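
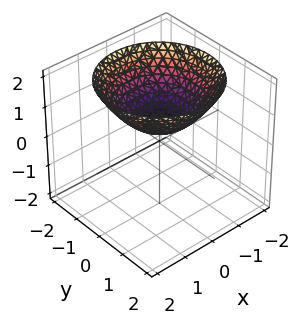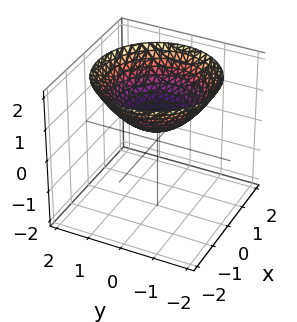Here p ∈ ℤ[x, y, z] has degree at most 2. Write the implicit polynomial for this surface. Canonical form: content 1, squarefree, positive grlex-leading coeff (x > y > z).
Degree: a generic line meets the surface in up to 2 points, so deg p = 2.
Symmetry: the surface is invariant under rotation about z: p = q(x² + y², z).
Observable constraints: a circular section at z = 1 has radius exactly 1; the surface avoids every integer y-axis point in the box.
Assembling these constraints gives the stated polynomial.

x^2 + y^2 - 2*z + 1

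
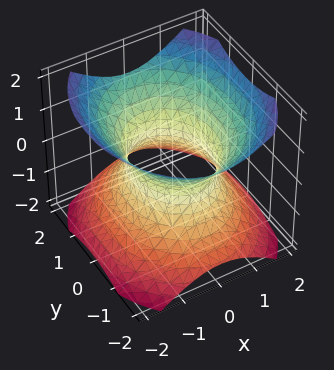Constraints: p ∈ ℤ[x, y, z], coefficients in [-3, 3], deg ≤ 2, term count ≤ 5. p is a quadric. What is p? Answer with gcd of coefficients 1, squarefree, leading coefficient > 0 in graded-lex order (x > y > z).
3*x^2 + 2*y^2 - 3*z^2 - 3

Degree: one connected sheet with a waist; a quadric, so deg p = 2.
Symmetries: mirror symmetry x ↦ −x ⇒ only even powers of x; mirror symmetry y ↦ −y ⇒ only even powers of y; it's symmetric under z → −z, forcing even powers of z.
From the axis intercepts and sections: it misses every integer gridline on the z-axis; the x-axis gridline crossings are at x ∈ {-1, 1}.
The integer polynomial consistent with all of this is the stated p.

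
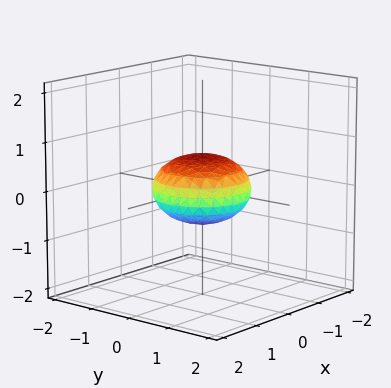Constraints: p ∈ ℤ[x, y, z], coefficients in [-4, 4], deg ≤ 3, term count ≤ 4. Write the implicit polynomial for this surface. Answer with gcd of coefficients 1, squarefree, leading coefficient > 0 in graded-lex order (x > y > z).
Degree: a generic line meets the surface in up to 2 points, so deg p = 2.
Symmetries: the z-axis is an axis of rotation, so x and y enter only as x² + y².
From the visible intercepts: among the integer gridlines, it crosses the x-axis at x ∈ {-1, 1}; a circular section at z = 0 has radius exactly 1; among the integer gridlines, it crosses the y-axis at y ∈ {-1, 1}.
Together with the visible shape, these determine p as stated.

x^2 + y^2 + 2*z^2 - 1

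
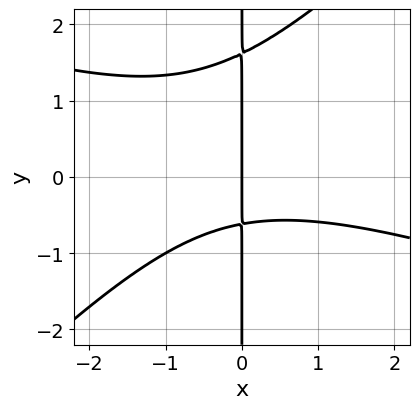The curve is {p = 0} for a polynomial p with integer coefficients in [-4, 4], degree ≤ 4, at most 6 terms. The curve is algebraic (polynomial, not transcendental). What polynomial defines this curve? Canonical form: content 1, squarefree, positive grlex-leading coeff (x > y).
x^3 + 2*x^2*y - 3*x*y^2 + 3*x*y + 3*x

1. Degree: a generic line meets the curve in up to 3 points, so deg p = 3.
2. Reading off the gridlines: it meets the x-axis at x = 0 (among the integer gridlines); every point of the y-axis in the box is on the curve.
3. Matching integer coefficients to the picture gives p.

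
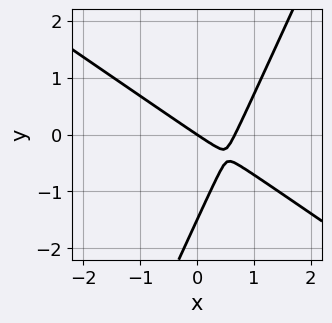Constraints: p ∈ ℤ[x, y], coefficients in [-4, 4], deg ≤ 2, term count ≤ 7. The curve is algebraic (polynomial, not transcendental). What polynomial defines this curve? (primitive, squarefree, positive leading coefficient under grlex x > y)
3*x^2 + 3*x*y - 2*y^2 - 2*x - 3*y

1. Degree: the shape is more complex than any degree-1 curve, so deg p = 2.
2. Against the integer gridlines: it crosses the y-axis at the gridline y = 0; it meets the x-axis at x = 0 (among the integer gridlines).
3. Assembling these constraints gives the stated polynomial.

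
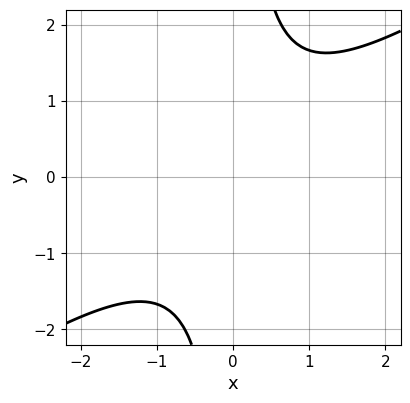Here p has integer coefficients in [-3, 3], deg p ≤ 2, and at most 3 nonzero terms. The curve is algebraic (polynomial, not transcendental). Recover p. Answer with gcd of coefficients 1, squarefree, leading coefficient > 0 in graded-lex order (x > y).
2*x^2 - 3*x*y + 3

First, deg p = 2. No degree-1 curve has this shape.
Next, checking where it meets the axes: the curve avoids every integer y-axis point in the box; no x-intercept at any integer in the box.
Finally, fitting integer coefficients to these (and the overall shape) gives p.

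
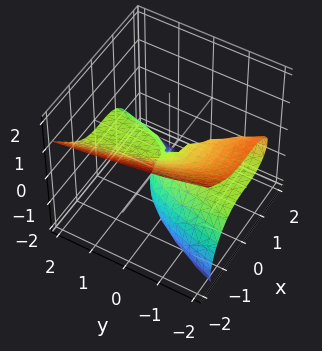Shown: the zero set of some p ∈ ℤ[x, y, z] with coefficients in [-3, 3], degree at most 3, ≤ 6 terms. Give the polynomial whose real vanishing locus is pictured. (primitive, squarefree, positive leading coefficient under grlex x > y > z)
2*x^3 + 2*z^3 + 3*y*z + 3*z^2

1. deg p = 3. The shape is more complex than any degree-2 surface.
2. Reading off the gridlines: it meets the z-axis at z = 0 (among the integer gridlines); every point of the y-axis in the box is on the surface; one x-axis crossing is at x = 0.
3. Assembling these constraints gives the stated polynomial.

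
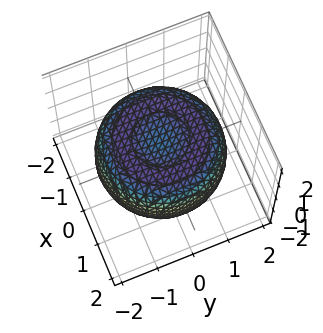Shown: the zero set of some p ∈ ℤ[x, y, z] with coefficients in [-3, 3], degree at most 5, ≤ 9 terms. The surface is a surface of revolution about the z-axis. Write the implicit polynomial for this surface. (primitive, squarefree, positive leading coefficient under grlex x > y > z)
x^4 + 2*x^2*y^2 + y^4 - 2*x^2 - 2*y^2 + 3*z^2 - 2

1. deg p = 4.
2. Symmetry: the surface is invariant under rotation about z: p = q(x² + y², z).
3. Reading off the gridlines: a circular section at z = 1 has radius exactly 1.
4. These observations pin down the coefficients.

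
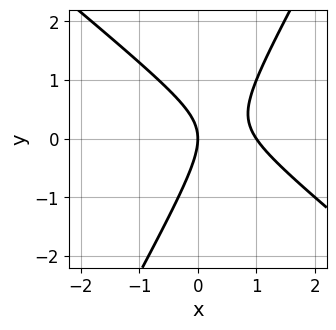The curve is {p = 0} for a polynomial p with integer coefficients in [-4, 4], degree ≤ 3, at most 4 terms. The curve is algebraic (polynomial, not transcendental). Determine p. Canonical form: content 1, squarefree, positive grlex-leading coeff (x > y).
3*x^2 + 2*x*y - 2*y^2 - 3*x

deg p = 2.
Observable constraints: it meets the y-axis at y = 0 (among the integer gridlines); among the integer gridlines, it crosses the x-axis at x ∈ {0, 1}.
Matching integer coefficients to the picture gives p.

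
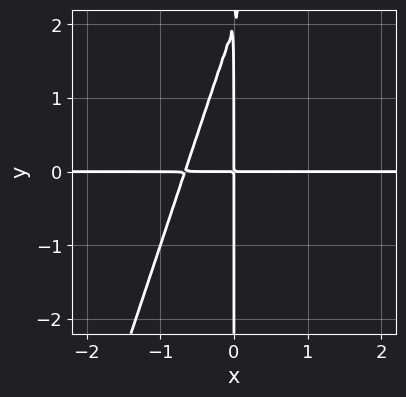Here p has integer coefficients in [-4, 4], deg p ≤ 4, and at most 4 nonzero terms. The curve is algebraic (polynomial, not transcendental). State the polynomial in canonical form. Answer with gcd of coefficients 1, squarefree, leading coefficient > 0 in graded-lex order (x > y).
3*x^2*y - x*y^2 + 2*x*y

(a) deg p = 3.
(b) Against the integer gridlines: the visible x-axis segment lies entirely on the curve; the visible y-axis segment lies entirely on the curve.
(c) Assembling these constraints gives the stated polynomial.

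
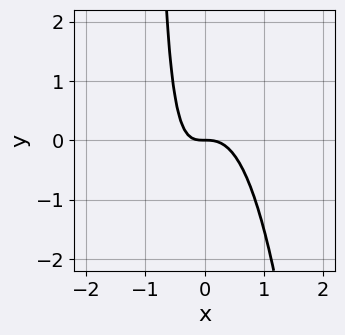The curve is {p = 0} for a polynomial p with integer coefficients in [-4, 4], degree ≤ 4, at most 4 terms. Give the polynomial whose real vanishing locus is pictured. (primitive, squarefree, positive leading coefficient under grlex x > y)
3*x^3 + x*y + y

1. The degree is 3 — the shape is more complex than any degree-2 curve.
2. Reading off the gridlines: one x-axis crossing is at x = 0; it meets the y-axis at y = 0 (among the integer gridlines).
3. Solving for integer coefficients yields p as stated.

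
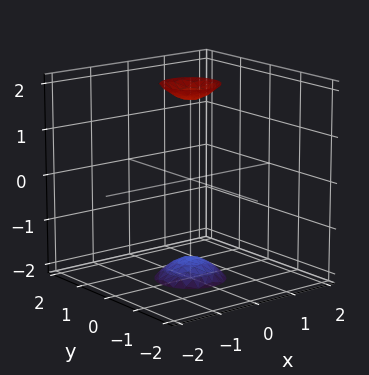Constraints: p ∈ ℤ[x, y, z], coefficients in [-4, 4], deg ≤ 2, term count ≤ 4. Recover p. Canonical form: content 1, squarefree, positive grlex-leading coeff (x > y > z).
(a) There are 2 components. They look like related sheets of one shape, so recover p as a whole.
(b) Degree: the shape is more complex than any degree-1 surface, so deg p = 2.
(c) Symmetry: the z-axis is an axis of rotation, so x and y enter only as x² + y².
(d) Checking where it meets the axes: a circular section at z = -2 has radius between 0 and 1; the surface avoids every integer y-axis point in the box; no x-intercept at any integer in the box.
(e) Assembling these constraints gives the stated polynomial.

3*x^2 + 3*y^2 - z^2 + 3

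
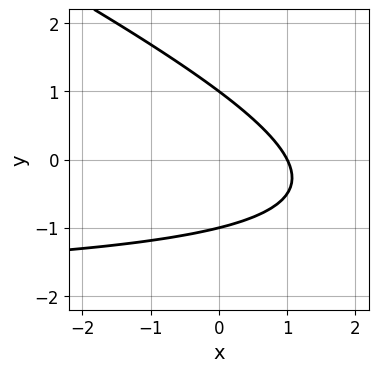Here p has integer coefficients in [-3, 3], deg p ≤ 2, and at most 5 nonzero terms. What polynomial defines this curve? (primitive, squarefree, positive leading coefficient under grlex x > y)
1. deg p = 2. No degree-1 curve has this shape.
2. Against the integer gridlines: among the integer gridlines, it crosses the y-axis at y ∈ {-1, 1}; it meets the x-axis at x = 1 (among the integer gridlines).
3. Matching integer coefficients to the picture gives p.

x*y + 2*y^2 + 2*x - 2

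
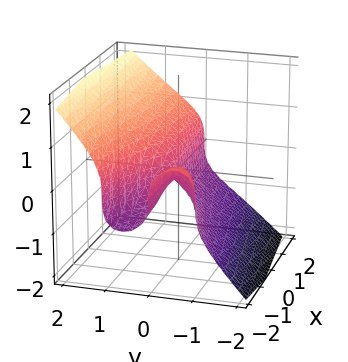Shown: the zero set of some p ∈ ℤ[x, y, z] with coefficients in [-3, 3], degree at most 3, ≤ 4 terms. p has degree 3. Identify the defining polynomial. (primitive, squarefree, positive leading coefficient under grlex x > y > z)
First, the degree is 3 — no degree-2 surface has this shape.
Next, from the axis intercepts and sections: every point of the x-axis in the box is on the surface; it crosses the y-axis at the gridline y = 0; it meets the z-axis at z = 0 (among the integer gridlines).
Finally, putting this together gives p.

3*y^3 - 3*z^3 + 2*x*y + y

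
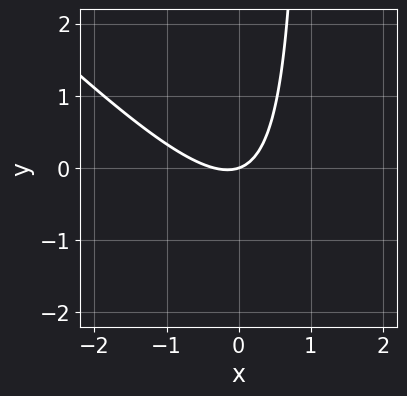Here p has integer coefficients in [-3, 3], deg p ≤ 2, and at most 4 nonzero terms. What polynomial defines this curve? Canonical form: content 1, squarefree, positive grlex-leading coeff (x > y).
3*x^2 + 3*x*y + x - 3*y

First, degree: the shape is more complex than any degree-1 curve, so deg p = 2.
Then, from the visible intercepts: it crosses the x-axis at the gridline x = 0; it meets the y-axis at y = 0 (among the integer gridlines).
Finally, putting this together gives p.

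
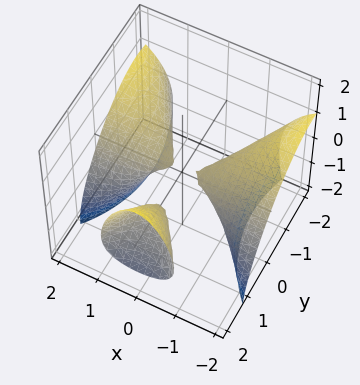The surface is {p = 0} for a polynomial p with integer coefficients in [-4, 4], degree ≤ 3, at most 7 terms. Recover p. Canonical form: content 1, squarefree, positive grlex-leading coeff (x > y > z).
(a) The picture has 3 separate pieces. They look like related sheets of one shape, so recover p as a whole.
(b) deg p = 3. The shape is more complex than any degree-2 surface.
(c) From the axis intercepts and sections: the visible x-axis segment lies entirely on the surface; one y-axis crossing is at y = 1.
(d) Together with the visible shape, these determine p as stated.

3*x^2*y + 3*x^2*z - y^3 + y^2 + 3*z^2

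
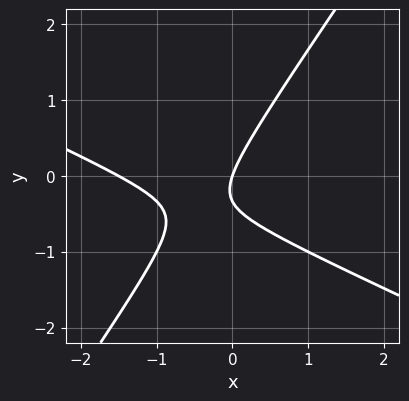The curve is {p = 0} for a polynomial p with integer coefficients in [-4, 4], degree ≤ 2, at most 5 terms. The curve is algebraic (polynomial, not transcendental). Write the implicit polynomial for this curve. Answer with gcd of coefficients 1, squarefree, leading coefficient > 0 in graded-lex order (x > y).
2*x^2 + 3*x*y - 3*y^2 + 3*x - y

The degree is 2 — the shape is more complex than any degree-1 curve.
Checking where it meets the axes: it crosses the x-axis at the gridline x = 0; it meets the y-axis at y = 0 (among the integer gridlines).
Solving for integer coefficients yields p as stated.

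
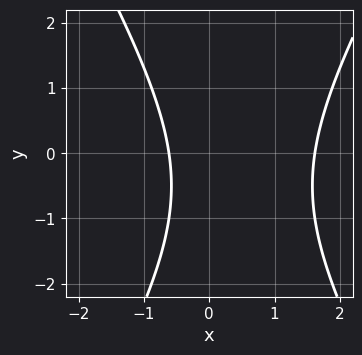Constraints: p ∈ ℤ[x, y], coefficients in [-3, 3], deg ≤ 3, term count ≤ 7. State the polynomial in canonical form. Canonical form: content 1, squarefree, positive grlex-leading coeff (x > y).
3*x^2 - y^2 - 3*x - y - 3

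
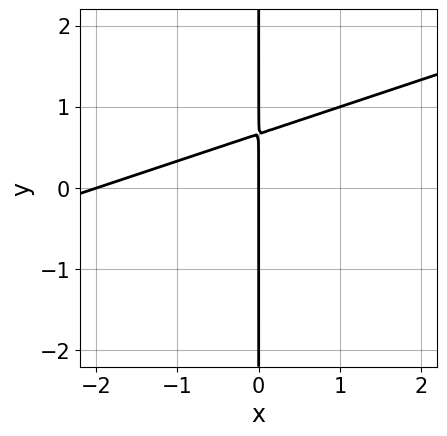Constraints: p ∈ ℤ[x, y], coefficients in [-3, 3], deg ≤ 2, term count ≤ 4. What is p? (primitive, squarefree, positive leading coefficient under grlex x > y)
x^2 - 3*x*y + 2*x

The degree is 2 — a generic line meets the curve in up to 2 points.
Against the integer gridlines: the visible y-axis segment lies entirely on the curve; the x-axis gridline crossings are at x ∈ {-2, 0}.
Fitting integer coefficients to these (and the overall shape) gives p.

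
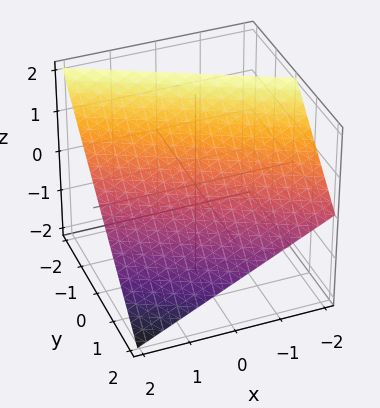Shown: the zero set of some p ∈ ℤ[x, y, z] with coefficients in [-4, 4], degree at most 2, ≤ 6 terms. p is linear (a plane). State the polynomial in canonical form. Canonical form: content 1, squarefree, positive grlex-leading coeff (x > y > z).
x + 2*y + 2*z - 2

First, deg p = 1. The surface is flat (a plane).
Next, checking where it meets the axes: one y-axis crossing is at y = 1; it meets the z-axis at z = 1 (among the integer gridlines); it crosses the x-axis at the gridline x = 2.
Finally, the integer polynomial consistent with all of this is the stated p.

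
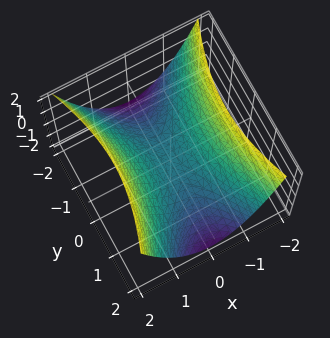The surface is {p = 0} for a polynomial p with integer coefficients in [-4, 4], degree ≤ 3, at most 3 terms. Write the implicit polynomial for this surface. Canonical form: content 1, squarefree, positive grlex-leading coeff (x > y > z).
3*x^2 - y^2 - 3*z

(a) deg p = 2.
(b) Symmetries: the x ↦ −x reflection is a symmetry, so x appears only in even powers; mirror symmetry y ↦ −y ⇒ only even powers of y.
(c) Checking where it meets the axes: it meets the x-axis at x = 0 (among the integer gridlines); it crosses the z-axis at the gridline z = 0; one y-axis crossing is at y = 0.
(d) Solving for integer coefficients yields p as stated.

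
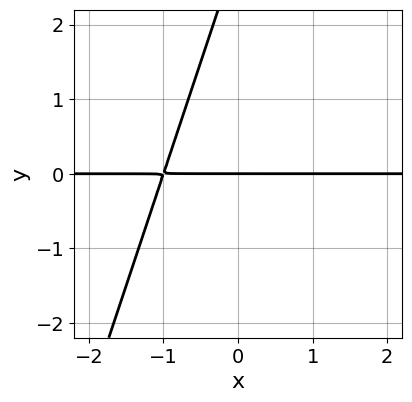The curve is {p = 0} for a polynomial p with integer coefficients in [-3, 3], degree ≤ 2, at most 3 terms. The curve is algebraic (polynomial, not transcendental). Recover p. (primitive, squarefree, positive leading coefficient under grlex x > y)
3*x*y - y^2 + 3*y

First, degree: no degree-1 curve has this shape, so deg p = 2.
Next, observable constraints: every point of the x-axis in the box is on the curve; it crosses the y-axis at the gridline y = 0.
Finally, these observations pin down the coefficients.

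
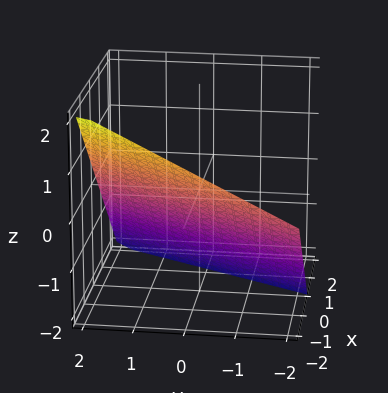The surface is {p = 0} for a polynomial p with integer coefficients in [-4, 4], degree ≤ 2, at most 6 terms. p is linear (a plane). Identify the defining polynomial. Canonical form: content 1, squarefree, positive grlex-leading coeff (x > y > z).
1. The degree is 1 — every cross-section is a straight line — this is a plane.
2. Checking where it meets the axes: it meets the x-axis at x = -1 (among the integer gridlines); it crosses the z-axis at the gridline z = -1; one y-axis crossing is at y = 2.
3. These observations pin down the coefficients.

2*x - y + 2*z + 2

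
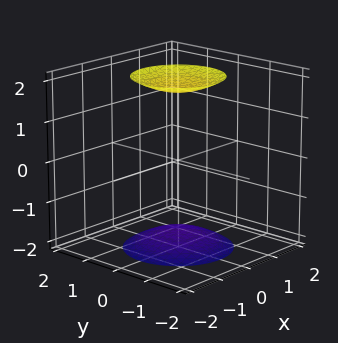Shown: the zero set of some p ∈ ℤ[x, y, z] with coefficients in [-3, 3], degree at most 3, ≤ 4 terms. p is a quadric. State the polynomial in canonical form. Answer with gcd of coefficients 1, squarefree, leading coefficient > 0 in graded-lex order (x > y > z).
(a) There are 2 components. Treating them together as one polynomial.
(b) deg p = 2. Two separate bowl-shaped sheets opening away from each other; a quadric.
(c) Symmetries: mirror symmetry z ↦ −z ⇒ only even powers of z; the surface is invariant under rotation about z: p = q(x² + y², z).
(d) Reading off the gridlines: no y-intercept at any integer in the box; a circular section at z = -2 has radius exactly 1.
(e) Putting this together gives p.

x^2 + y^2 - z^2 + 3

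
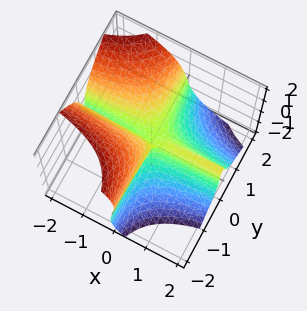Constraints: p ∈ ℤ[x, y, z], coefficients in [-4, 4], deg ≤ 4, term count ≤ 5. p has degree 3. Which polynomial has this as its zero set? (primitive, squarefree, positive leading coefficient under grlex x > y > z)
3*x*y^2 + z^3 - x*y + y*z

deg p = 3.
Observable constraints: every point of the x-axis in the box is on the surface; it meets the z-axis at z = 0 (among the integer gridlines).
Putting this together gives p.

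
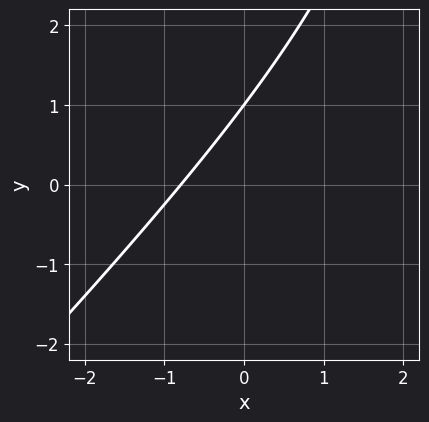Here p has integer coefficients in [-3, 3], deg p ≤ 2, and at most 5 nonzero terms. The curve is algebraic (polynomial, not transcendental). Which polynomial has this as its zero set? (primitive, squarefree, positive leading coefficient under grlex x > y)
1. The degree is 2 — no degree-1 curve has this shape.
2. From the visible intercepts: it meets the y-axis at y = 1 (among the integer gridlines).
3. The integer polynomial consistent with all of this is the stated p.

x^2 - x*y - 3*x + 3*y - 3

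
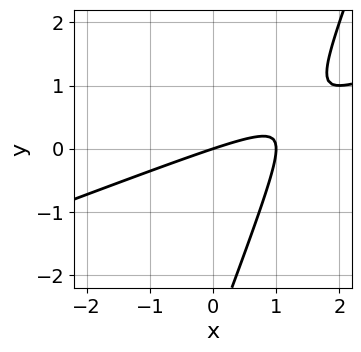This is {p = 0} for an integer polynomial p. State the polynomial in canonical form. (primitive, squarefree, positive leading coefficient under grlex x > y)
First, the degree is 2 — the shape is more complex than any degree-1 curve.
Next, checking where it meets the axes: among the integer gridlines, it crosses the x-axis at x ∈ {0, 1}; it crosses the y-axis at the gridline y = 0.
Finally, the integer polynomial consistent with all of this is the stated p.

x^2 - 3*x*y + y^2 - x + 3*y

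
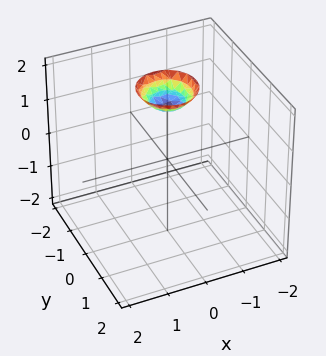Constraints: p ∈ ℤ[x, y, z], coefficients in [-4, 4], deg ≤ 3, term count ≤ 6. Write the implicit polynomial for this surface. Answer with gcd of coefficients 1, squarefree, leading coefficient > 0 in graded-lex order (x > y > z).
2*x^2 + 2*y^2 - 2*z + 3

(a) Degree: the shape is more complex than any degree-1 surface, so deg p = 2.
(b) By symmetry, the surface is invariant under rotation about z: p = q(x² + y², z).
(c) Checking where it meets the axes: a circular section at z = 2 has radius between 0 and 1; no x-intercept at any integer in the box; no y-intercept at any integer in the box.
(d) These observations pin down the coefficients.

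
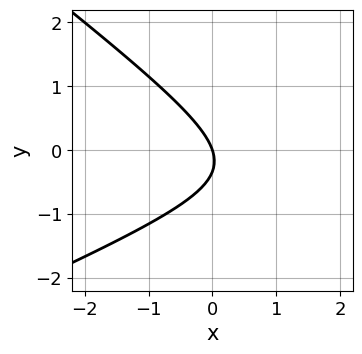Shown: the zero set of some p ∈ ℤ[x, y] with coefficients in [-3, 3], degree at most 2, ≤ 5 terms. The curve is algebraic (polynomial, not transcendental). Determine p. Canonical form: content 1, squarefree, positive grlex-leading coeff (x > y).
(a) Degree: no degree-1 curve has this shape, so deg p = 2.
(b) Checking where it meets the axes: it crosses the y-axis at the gridline y = 0; one x-axis crossing is at x = 0.
(c) Together with the visible shape, these determine p as stated.

x^2 - x*y - 3*y^2 - 3*x - y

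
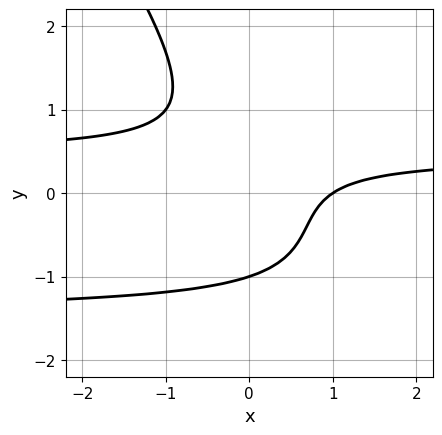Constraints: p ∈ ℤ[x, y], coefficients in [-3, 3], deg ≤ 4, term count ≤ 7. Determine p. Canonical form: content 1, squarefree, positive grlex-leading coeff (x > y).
3*x*y^2 + 2*y^3 + 3*x*y - 2*x + 2

1. deg p = 3. No degree-2 curve has this shape.
2. Checking where it meets the axes: it crosses the x-axis at the gridline x = 1; it crosses the y-axis at the gridline y = -1.
3. The integer polynomial consistent with all of this is the stated p.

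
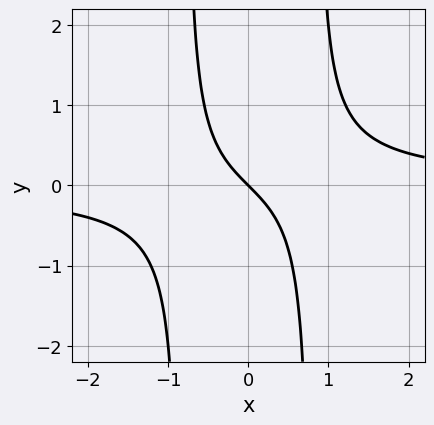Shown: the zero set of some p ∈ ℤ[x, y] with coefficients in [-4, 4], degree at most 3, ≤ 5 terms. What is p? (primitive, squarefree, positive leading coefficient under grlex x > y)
First, deg p = 3.
Then, from the axis intercepts and sections: one x-axis crossing is at x = 0; it meets the y-axis at y = 0 (among the integer gridlines).
Finally, solving for integer coefficients yields p as stated.

3*x^2*y - 2*x - 2*y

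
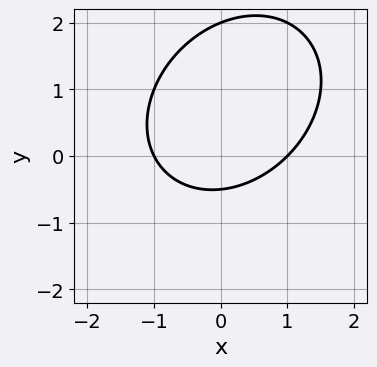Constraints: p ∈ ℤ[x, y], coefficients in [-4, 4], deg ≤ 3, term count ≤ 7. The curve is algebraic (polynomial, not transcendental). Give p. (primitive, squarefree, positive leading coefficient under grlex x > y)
2*x^2 - x*y + 2*y^2 - 3*y - 2

First, deg p = 2. No degree-1 curve has this shape.
Then, against the integer gridlines: among the integer gridlines, it crosses the x-axis at x ∈ {-1, 1}; it meets the y-axis at y = 2 (among the integer gridlines).
Finally, together with the visible shape, these determine p as stated.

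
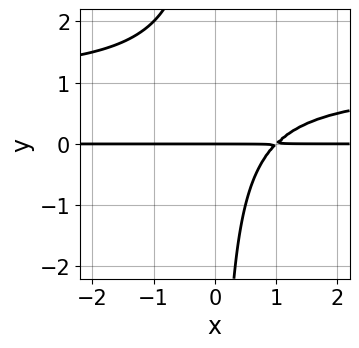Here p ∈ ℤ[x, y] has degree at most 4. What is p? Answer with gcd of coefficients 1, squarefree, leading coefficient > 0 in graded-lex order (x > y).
x*y^2 - x*y + y

(a) Degree: the shape is more complex than any degree-2 curve, so deg p = 3.
(b) Against the integer gridlines: one y-axis crossing is at y = 0; the visible x-axis segment lies entirely on the curve.
(c) Together with the visible shape, these determine p as stated.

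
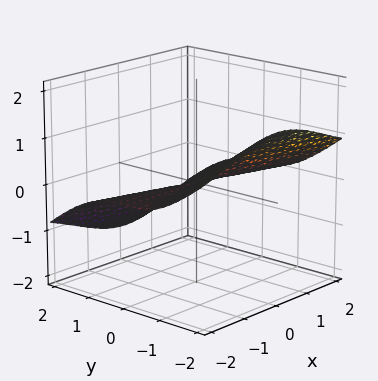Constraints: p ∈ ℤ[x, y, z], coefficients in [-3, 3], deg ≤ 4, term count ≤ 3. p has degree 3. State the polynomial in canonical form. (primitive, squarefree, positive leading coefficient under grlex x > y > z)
(a) deg p = 3. The shape is more complex than any degree-2 surface.
(b) From the axis intercepts and sections: it crosses the y-axis at the gridline y = 0; the visible x-axis segment lies entirely on the surface; the visible z-axis segment lies entirely on the surface.
(c) Assembling these constraints gives the stated polynomial.

2*x^2*z + 2*y^3 + 3*y^2*z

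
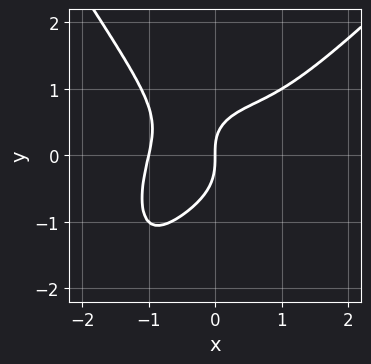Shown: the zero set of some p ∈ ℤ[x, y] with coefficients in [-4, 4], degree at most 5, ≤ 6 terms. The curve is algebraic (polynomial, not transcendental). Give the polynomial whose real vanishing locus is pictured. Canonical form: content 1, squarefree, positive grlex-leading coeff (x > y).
(a) deg p = 4.
(b) Reading off the gridlines: it crosses the y-axis at the gridline y = 0; among the integer gridlines, it crosses the x-axis at x ∈ {-1, 0}.
(c) These observations pin down the coefficients.

3*x^4 - 2*x^3*y - y^4 - 3*y^3 + 3*x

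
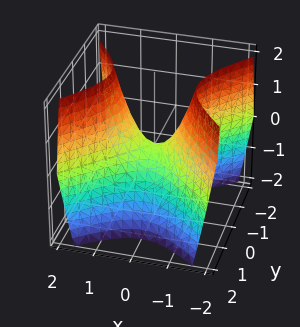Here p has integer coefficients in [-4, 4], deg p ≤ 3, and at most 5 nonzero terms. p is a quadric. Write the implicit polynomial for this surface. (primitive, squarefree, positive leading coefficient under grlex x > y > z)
1. deg p = 2.
2. Symmetries: mirror symmetry x ↦ −x ⇒ only even powers of x; it's symmetric under y → −y, forcing even powers of y.
3. Reading off the gridlines: it crosses the x-axis at the gridline x = 0; it crosses the z-axis at the gridline z = 0; one y-axis crossing is at y = 0.
4. Fitting integer coefficients to these (and the overall shape) gives p.

3*x^2 - 3*y^2 - 2*z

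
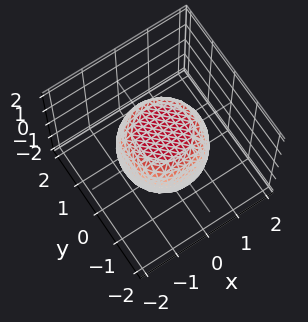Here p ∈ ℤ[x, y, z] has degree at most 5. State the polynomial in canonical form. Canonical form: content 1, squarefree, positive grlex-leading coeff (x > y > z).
2*x^4 + 4*x^2*y^2 + 2*y^4 - x^2 - y^2 + 3*z^2 - 3

(a) Degree: no degree-3 surface has this shape, so deg p = 4.
(b) Symmetries: every cross-section ⟂ z is a circle, so x, y appear only via x² + y².
(c) Checking where it meets the axes: the z-axis gridline crossings are at z ∈ {-1, 1}; a circular section at z = 0 has radius between 1 and 2.
(d) Together with the visible shape, these determine p as stated.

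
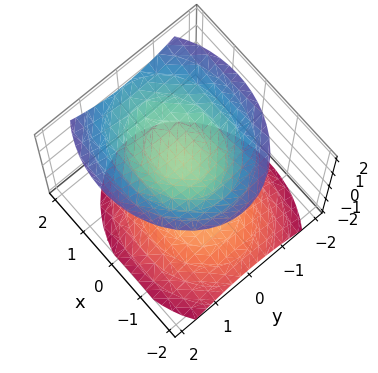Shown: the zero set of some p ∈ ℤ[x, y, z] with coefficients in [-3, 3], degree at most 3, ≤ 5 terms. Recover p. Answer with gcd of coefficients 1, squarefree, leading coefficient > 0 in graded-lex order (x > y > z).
2*x^2 - x*z + 3*y^2 - 3*z^2 + 2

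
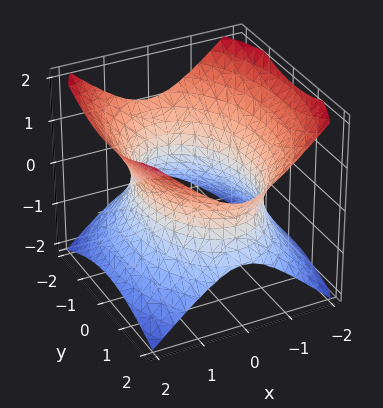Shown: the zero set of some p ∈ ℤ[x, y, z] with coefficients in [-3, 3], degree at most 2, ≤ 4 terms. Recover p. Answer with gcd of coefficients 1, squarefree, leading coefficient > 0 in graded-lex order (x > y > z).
2*x^2 + y^2 - 2*z^2 - 3

First, the degree is 2 — an hourglass — one-sheet hyperboloid; a quadric.
Then, symmetries: mirror symmetry x ↦ −x ⇒ only even powers of x; it's symmetric under y → −y, forcing even powers of y; it's symmetric under z → −z, forcing even powers of z.
Next, from the axis intercepts and sections: no z-intercept at any integer in the box.
Finally, together with the visible shape, these determine p as stated.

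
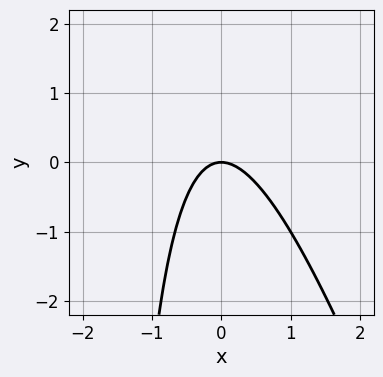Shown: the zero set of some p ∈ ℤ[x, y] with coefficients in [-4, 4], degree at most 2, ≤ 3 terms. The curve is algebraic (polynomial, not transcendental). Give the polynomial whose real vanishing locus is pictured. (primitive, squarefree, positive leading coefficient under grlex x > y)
3*x^2 + x*y + 2*y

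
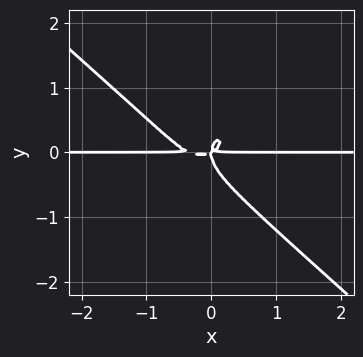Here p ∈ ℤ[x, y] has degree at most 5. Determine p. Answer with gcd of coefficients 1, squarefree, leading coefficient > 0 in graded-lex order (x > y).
First, degree: the shape is more complex than any degree-3 curve, so deg p = 4.
Next, from the axis intercepts and sections: the visible x-axis segment lies entirely on the curve.
Finally, the integer polynomial consistent with all of this is the stated p.

3*x^3*y + x^2*y^2 + 3*y^4 + x^2*y - 2*x*y^2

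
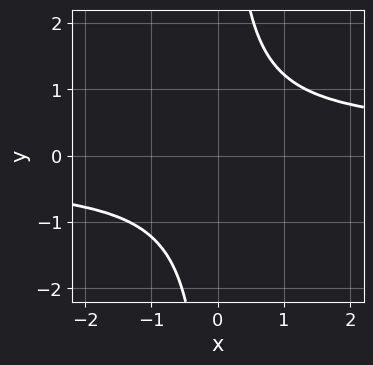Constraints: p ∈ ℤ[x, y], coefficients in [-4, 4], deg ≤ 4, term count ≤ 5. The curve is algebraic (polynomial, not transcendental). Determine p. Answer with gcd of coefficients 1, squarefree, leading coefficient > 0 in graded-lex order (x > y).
3*x*y^3 - 3*y^2 - 1

1. The degree is 4 — no degree-3 curve has this shape.
2. From the visible intercepts: the curve avoids every integer x-axis point in the box; no y-intercept at any integer in the box.
3. Fitting integer coefficients to these (and the overall shape) gives p.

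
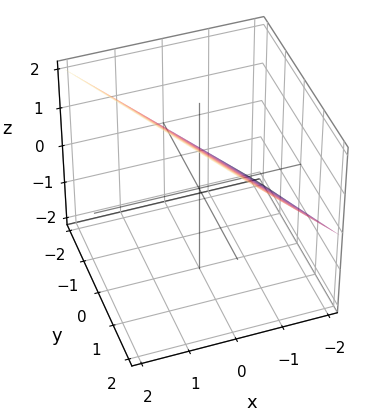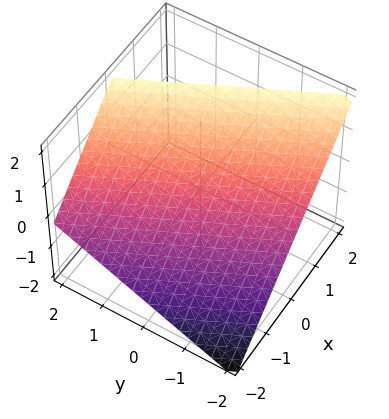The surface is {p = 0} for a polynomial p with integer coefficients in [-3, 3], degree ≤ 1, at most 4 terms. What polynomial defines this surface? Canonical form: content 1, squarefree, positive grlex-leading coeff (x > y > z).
The degree is 1 — every cross-section is a straight line — this is a plane.
Observable constraints: one y-axis crossing is at y = -2; it crosses the x-axis at the gridline x = -1; it meets the z-axis at z = 1 (among the integer gridlines).
These observations pin down the coefficients.

2*x + y - 2*z + 2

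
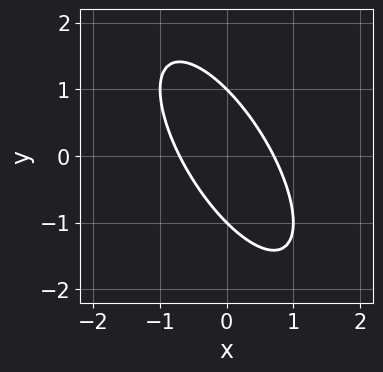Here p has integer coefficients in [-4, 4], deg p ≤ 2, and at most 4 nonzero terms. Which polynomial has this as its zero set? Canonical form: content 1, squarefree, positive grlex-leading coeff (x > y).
2*x^2 + 2*x*y + y^2 - 1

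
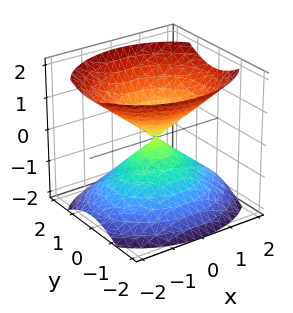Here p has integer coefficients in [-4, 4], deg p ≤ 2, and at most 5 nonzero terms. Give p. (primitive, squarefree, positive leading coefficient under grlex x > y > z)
(a) There are 2 components.
(b) The degree is 2 — two nappes meeting at a single point; a quadric.
(c) Symmetries: mirror symmetry y ↦ −y ⇒ only even powers of y; it's symmetric under x → −x, forcing even powers of x; the z ↦ −z reflection is a symmetry, so z appears only in even powers.
(d) From the visible intercepts: one x-axis crossing is at x = 0; it crosses the z-axis at the gridline z = 0; it crosses the y-axis at the gridline y = 0.
(e) The integer polynomial consistent with all of this is the stated p.

2*x^2 + 3*y^2 - 3*z^2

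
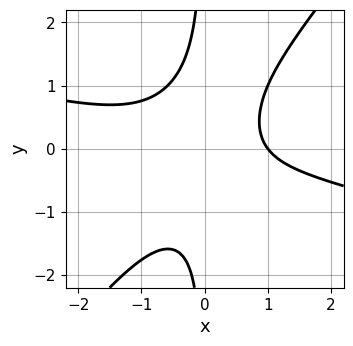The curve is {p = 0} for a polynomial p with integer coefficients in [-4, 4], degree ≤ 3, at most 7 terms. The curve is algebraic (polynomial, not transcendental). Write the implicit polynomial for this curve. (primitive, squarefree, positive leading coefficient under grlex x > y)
x^3 + 3*x^2*y - 3*x*y^2 + x - 2

1. The degree is 3 — the shape is more complex than any degree-2 curve.
2. Against the integer gridlines: it meets the x-axis at x = 1 (among the integer gridlines); no y-intercept at any integer in the box.
3. These observations pin down the coefficients.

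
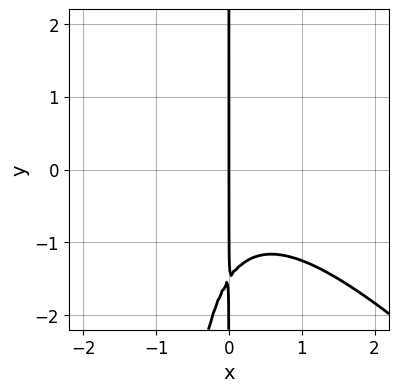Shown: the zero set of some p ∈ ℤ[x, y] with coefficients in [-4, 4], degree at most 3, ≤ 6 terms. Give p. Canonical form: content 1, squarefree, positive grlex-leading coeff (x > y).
2*x^3 + 2*x^2*y + 2*x*y + 3*x

First, degree: the shape is more complex than any degree-2 curve, so deg p = 3.
Then, against the integer gridlines: every point of the y-axis in the box is on the curve; it crosses the x-axis at the gridline x = 0.
Finally, assembling these constraints gives the stated polynomial.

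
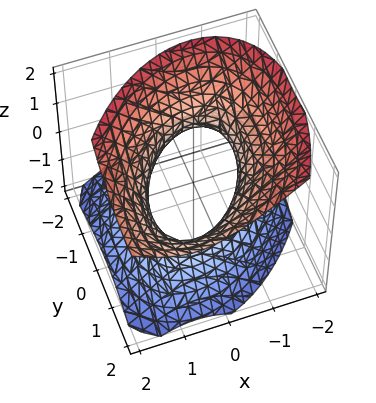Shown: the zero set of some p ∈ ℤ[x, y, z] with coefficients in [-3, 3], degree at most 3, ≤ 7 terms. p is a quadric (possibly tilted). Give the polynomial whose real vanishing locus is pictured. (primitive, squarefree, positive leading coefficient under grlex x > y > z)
1. deg p = 2. The shape is more complex than any degree-1 surface.
2. Reading off the gridlines: among the integer gridlines, it crosses the x-axis at x ∈ {-1, 1}; it misses every integer gridline on the z-axis.
3. Assembling these constraints gives the stated polynomial.

3*x^2 - 2*x*y + 2*y^2 - 2*y*z - 3*z^2 - 3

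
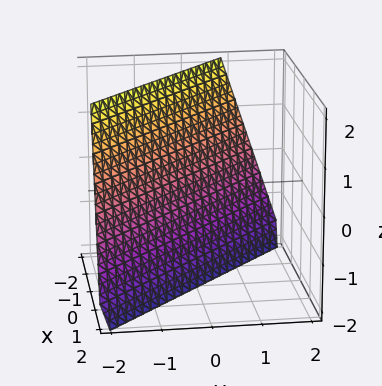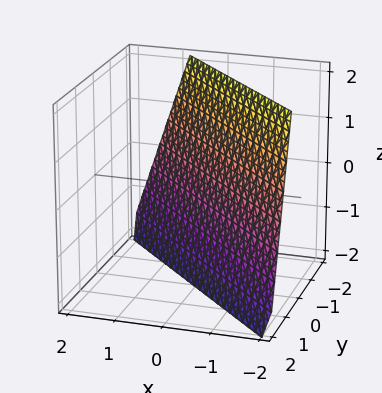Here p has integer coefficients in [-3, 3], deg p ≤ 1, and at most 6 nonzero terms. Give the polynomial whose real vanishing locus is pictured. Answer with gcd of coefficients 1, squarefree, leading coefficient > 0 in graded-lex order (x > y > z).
1. deg p = 1. Every cross-section is a straight line — this is a plane.
2. From the visible intercepts: one z-axis crossing is at z = -2.
3. Matching integer coefficients to the picture gives p.

3*x + 3*y + z + 2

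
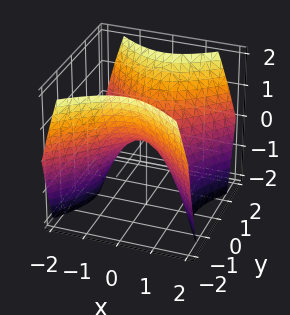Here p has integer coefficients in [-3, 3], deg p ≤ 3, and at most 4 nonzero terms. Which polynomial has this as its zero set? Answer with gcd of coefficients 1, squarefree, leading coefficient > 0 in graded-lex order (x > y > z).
The degree is 2 — a hyperbolic paraboloid; a quadric.
Symmetries: it's symmetric under y → −y, forcing even powers of y; mirror symmetry x ↦ −x ⇒ only even powers of x.
From the visible intercepts: it meets the y-axis at y = 0 (among the integer gridlines); it crosses the x-axis at the gridline x = 0.
Together with the visible shape, these determine p as stated.

x^2 - y^2 + z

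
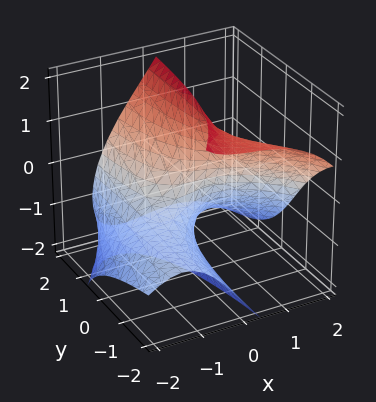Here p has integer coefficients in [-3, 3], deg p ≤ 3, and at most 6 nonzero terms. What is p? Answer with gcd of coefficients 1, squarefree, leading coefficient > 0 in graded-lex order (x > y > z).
x^3 - y*z^2 + 2*x*y + 3*x*z + 3*y

Degree: the shape is more complex than any degree-2 surface, so deg p = 3.
Reading off the gridlines: every point of the z-axis in the box is on the surface; it meets the y-axis at y = 0 (among the integer gridlines); one x-axis crossing is at x = 0.
These observations pin down the coefficients.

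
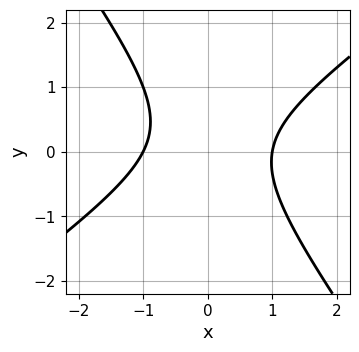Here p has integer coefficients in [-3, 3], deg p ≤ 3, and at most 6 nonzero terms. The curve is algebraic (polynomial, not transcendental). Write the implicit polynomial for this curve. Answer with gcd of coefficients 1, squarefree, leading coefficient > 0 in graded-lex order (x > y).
(a) deg p = 2. A generic line meets the curve in up to 2 points.
(b) Against the integer gridlines: the curve avoids every integer y-axis point in the box; the x-axis gridline crossings are at x ∈ {-1, 1}.
(c) Assembling these constraints gives the stated polynomial.

3*x^2 - 2*x*y - 3*y^2 + y - 3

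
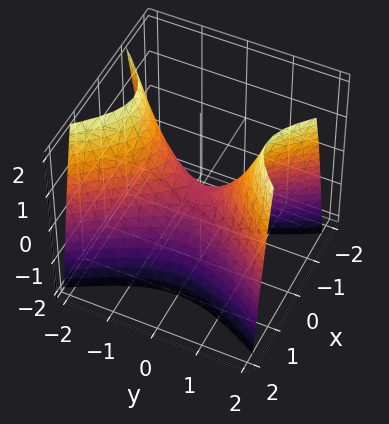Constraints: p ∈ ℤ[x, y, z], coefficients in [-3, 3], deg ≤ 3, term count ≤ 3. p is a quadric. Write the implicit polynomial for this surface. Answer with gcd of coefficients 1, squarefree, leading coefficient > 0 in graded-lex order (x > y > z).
2*x^2 - y^2 + z

Degree: a hyperbolic paraboloid; a quadric, so deg p = 2.
Symmetries: the y ↦ −y reflection is a symmetry, so y appears only in even powers; the x ↦ −x reflection is a symmetry, so x appears only in even powers.
Observable constraints: it meets the x-axis at x = 0 (among the integer gridlines); one y-axis crossing is at y = 0; it crosses the z-axis at the gridline z = 0.
Solving for integer coefficients yields p as stated.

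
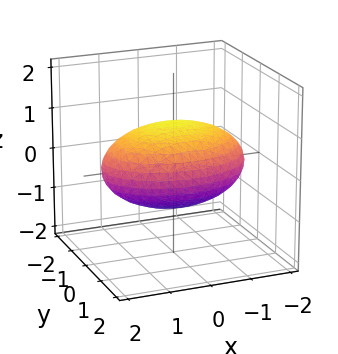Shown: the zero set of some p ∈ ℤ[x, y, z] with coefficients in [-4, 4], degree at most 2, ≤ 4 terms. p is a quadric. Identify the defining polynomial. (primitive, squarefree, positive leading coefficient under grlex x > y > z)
x^2 + 2*y^2 + 3*z^2 - 3

First, the degree is 2 — bounded and convex; a quadric.
Next, symmetries: the y ↦ −y reflection is a symmetry, so y appears only in even powers; the z ↦ −z reflection is a symmetry, so z appears only in even powers; mirror symmetry x ↦ −x ⇒ only even powers of x.
Next, observable constraints: among the integer gridlines, it crosses the z-axis at z ∈ {-1, 1}.
Finally, matching integer coefficients to the picture gives p.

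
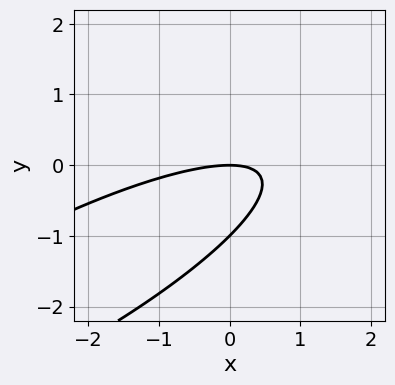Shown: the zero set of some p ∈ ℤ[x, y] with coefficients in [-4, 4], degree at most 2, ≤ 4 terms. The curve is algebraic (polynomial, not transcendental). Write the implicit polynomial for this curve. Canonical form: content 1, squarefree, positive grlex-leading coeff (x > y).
x^2 - 3*x*y + 3*y^2 + 3*y

First, degree: no degree-1 curve has this shape, so deg p = 2.
Next, observable constraints: it crosses the x-axis at the gridline x = 0; the y-axis gridline crossings are at y ∈ {-1, 0}.
Finally, matching integer coefficients to the picture gives p.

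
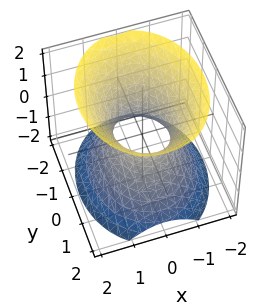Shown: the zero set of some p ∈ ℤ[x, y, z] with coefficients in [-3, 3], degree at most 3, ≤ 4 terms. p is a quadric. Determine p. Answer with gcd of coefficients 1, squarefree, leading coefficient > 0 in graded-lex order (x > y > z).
The degree is 2 — one connected sheet with a waist; a quadric.
Symmetries: the y ↦ −y reflection is a symmetry, so y appears only in even powers; it's symmetric under z → −z, forcing even powers of z; mirror symmetry x ↦ −x ⇒ only even powers of x.
Reading off the gridlines: among the integer gridlines, it crosses the y-axis at y ∈ {-1, 1}; it misses every integer gridline on the z-axis.
These observations pin down the coefficients.

3*x^2 + 2*y^2 - 2*z^2 - 2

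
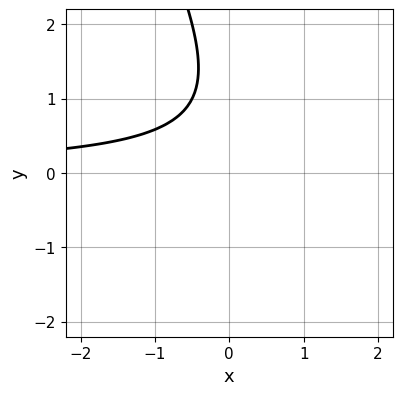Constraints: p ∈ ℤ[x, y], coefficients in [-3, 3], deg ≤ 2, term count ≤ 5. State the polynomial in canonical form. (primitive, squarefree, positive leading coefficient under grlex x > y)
deg p = 2. The shape is more complex than any degree-1 curve.
Against the integer gridlines: no y-intercept at any integer in the box; it misses every integer gridline on the x-axis.
Putting this together gives p.

2*x*y + y^2 - 2*y + 2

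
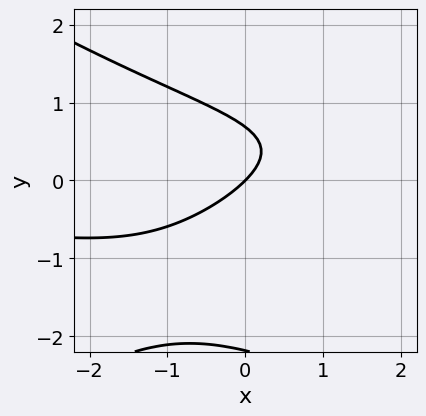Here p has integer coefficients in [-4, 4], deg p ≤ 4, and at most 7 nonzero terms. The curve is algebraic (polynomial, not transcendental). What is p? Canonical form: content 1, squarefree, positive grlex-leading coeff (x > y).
1. The degree is 3 — a generic line meets the curve in up to 3 points.
2. Observable constraints: it crosses the y-axis at the gridline y = 0; one x-axis crossing is at x = 0.
3. These observations pin down the coefficients.

x^2*y - 2*y^3 - 3*y^2 - 3*x + 3*y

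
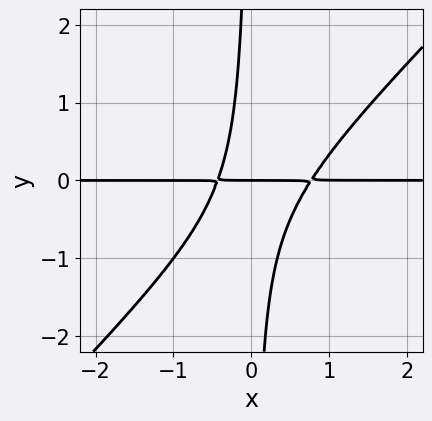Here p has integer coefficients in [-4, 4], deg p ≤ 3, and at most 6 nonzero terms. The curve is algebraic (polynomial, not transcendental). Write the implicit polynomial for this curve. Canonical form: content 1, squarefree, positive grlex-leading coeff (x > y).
1. Degree: a generic line meets the curve in up to 3 points, so deg p = 3.
2. Reading off the gridlines: one y-axis crossing is at y = 0; the visible x-axis segment lies entirely on the curve.
3. Together with the visible shape, these determine p as stated.

3*x^2*y - 3*x*y^2 - x*y - y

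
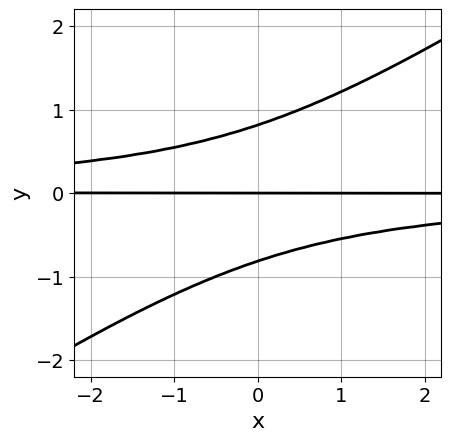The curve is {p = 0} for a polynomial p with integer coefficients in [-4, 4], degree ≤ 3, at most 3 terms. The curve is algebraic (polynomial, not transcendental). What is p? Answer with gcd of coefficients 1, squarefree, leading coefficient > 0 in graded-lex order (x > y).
2*x*y^2 - 3*y^3 + 2*y

1. The degree is 3 — no degree-2 curve has this shape.
2. Reading off the gridlines: the visible x-axis segment lies entirely on the curve; one y-axis crossing is at y = 0.
3. Together with the visible shape, these determine p as stated.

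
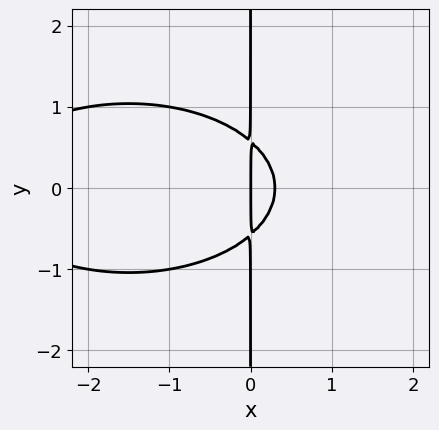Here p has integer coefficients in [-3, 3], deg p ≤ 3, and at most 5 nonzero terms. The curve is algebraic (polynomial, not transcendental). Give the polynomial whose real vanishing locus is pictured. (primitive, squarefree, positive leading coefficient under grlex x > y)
x^3 + 3*x*y^2 + 3*x^2 - x

First, deg p = 3. The shape is more complex than any degree-2 curve.
Then, symmetries: mirror symmetry y ↦ −y ⇒ only even powers of y.
Then, against the integer gridlines: every point of the y-axis in the box is on the curve; it crosses the x-axis at the gridline x = 0.
Finally, solving for integer coefficients yields p as stated.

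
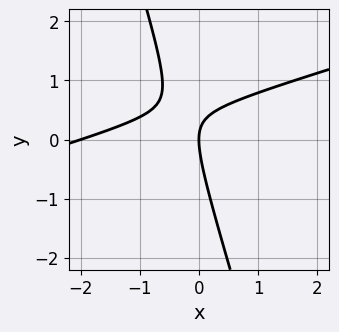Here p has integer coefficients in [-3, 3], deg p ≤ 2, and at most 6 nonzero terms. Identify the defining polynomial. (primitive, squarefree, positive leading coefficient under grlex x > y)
(a) Degree: the shape is more complex than any degree-1 curve, so deg p = 2.
(b) From the visible intercepts: it meets the y-axis at y = 0 (among the integer gridlines); among the integer gridlines, it crosses the x-axis at x ∈ {-2, 0}.
(c) Matching integer coefficients to the picture gives p.

x^2 - 3*x*y - y^2 + 2*x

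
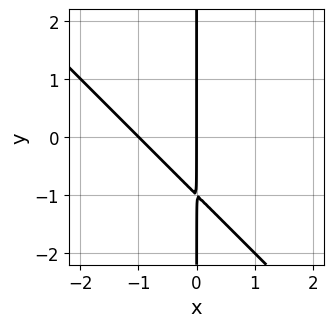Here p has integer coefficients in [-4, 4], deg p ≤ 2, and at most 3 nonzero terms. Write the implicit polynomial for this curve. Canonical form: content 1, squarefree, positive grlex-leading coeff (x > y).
1. Degree: the shape is more complex than any degree-1 curve, so deg p = 2.
2. From the axis intercepts and sections: every point of the y-axis in the box is on the curve; the x-axis gridline crossings are at x ∈ {-1, 0}.
3. Assembling these constraints gives the stated polynomial.

x^2 + x*y + x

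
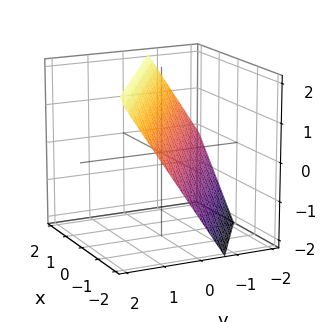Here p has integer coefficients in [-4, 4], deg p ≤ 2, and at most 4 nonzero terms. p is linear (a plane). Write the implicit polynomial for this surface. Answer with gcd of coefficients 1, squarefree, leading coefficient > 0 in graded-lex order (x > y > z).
(a) The degree is 1 — every cross-section is a straight line — this is a plane.
(b) Checking where it meets the axes: one x-axis crossing is at x = -1; it meets the z-axis at z = 1 (among the integer gridlines).
(c) Putting this together gives p.

2*x + 3*y - 2*z + 2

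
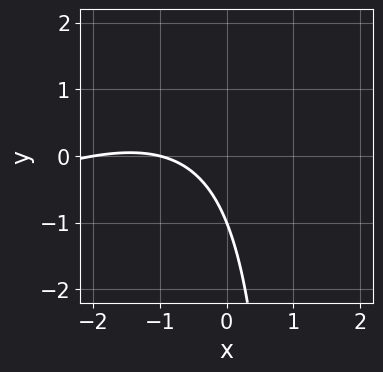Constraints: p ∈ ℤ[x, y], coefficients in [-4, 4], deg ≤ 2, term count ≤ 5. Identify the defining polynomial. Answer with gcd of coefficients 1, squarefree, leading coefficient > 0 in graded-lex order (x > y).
x^2 - 2*x*y + 3*x + 2*y + 2

1. The degree is 2 — a generic line meets the curve in up to 2 points.
2. From the visible intercepts: among the integer gridlines, it crosses the x-axis at x ∈ {-2, -1}; it meets the y-axis at y = -1 (among the integer gridlines).
3. Assembling these constraints gives the stated polynomial.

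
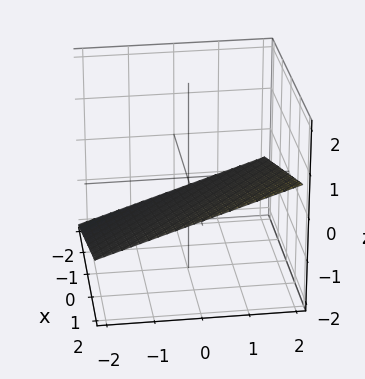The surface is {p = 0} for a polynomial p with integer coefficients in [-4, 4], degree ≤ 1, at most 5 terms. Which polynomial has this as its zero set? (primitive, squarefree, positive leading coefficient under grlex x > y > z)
x + y - 3*z - 2

The degree is 1 — every cross-section is a straight line — this is a plane.
Checking where it meets the axes: it crosses the y-axis at the gridline y = 2; it crosses the x-axis at the gridline x = 2.
Together with the visible shape, these determine p as stated.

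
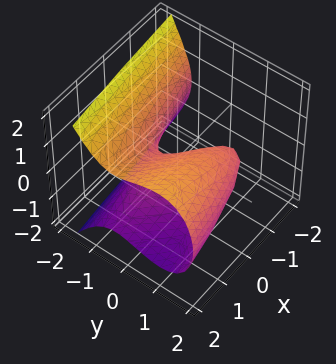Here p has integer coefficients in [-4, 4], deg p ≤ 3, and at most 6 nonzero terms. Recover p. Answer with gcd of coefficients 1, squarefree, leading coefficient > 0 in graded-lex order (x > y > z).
2*y^3 - 2*y^2 + 3*z^2 - 2*x - 2*y

First, the degree is 3 — the shape is more complex than any degree-2 surface.
Next, reading off the gridlines: it meets the y-axis at y = 0 (among the integer gridlines); it crosses the x-axis at the gridline x = 0; it meets the z-axis at z = 0 (among the integer gridlines).
Finally, the integer polynomial consistent with all of this is the stated p.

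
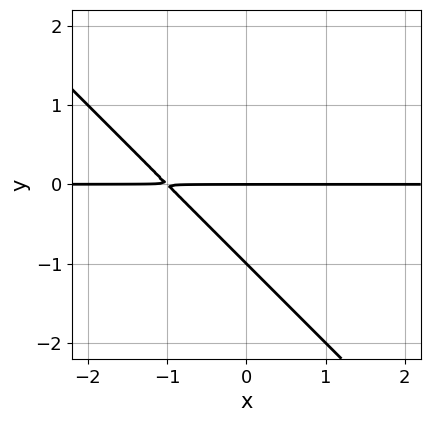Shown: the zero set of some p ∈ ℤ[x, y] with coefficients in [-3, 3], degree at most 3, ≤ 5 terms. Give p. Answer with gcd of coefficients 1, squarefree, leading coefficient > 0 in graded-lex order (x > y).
x*y + y^2 + y

1. Degree: no degree-1 curve has this shape, so deg p = 2.
2. From the visible intercepts: among the integer gridlines, it crosses the y-axis at y ∈ {-1, 0}; every point of the x-axis in the box is on the curve.
3. Matching integer coefficients to the picture gives p.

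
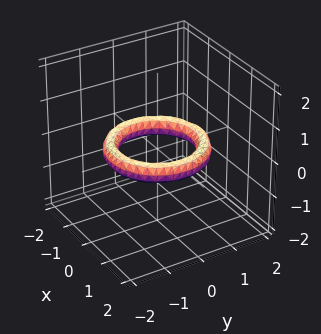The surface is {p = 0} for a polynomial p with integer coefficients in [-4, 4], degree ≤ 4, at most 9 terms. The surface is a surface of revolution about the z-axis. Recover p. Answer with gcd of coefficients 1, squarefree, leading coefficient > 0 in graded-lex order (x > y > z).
Degree: the shape is more complex than any degree-3 surface, so deg p = 4.
Symmetries: the z-axis is an axis of rotation, so x and y enter only as x² + y².
Against the integer gridlines: the y-axis gridline crossings are at y ∈ {-1, 1}; among the integer gridlines, it crosses the x-axis at x ∈ {-1, 1}; no z-intercept at any integer in the box.
Matching integer coefficients to the picture gives p.

x^4 + 2*x^2*y^2 + y^4 - 3*x^2 - 3*y^2 + 3*z^2 + 2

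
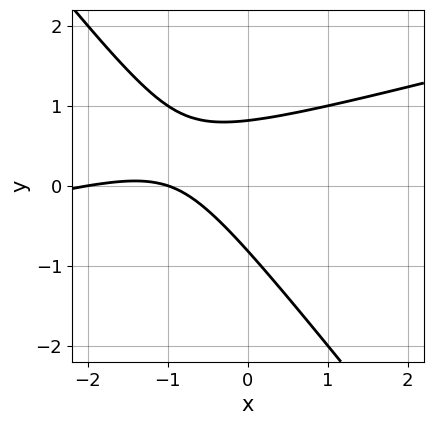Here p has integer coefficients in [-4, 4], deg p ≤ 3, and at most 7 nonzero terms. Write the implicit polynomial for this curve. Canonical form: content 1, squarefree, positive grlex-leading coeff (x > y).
x^2 - 3*x*y - 3*y^2 + 3*x + 2

First, degree: no degree-1 curve has this shape, so deg p = 2.
Next, observable constraints: the x-axis gridline crossings are at x ∈ {-2, -1}.
Finally, solving for integer coefficients yields p as stated.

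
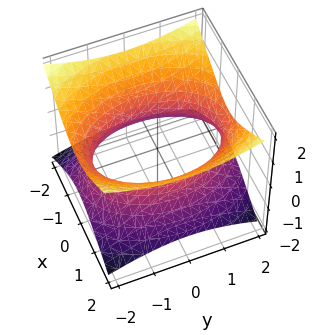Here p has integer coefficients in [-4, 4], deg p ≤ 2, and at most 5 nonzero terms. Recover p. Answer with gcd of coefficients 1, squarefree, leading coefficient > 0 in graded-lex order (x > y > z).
(a) deg p = 2. An hourglass — one-sheet hyperboloid; a quadric.
(b) Symmetries: mirror symmetry x ↦ −x ⇒ only even powers of x; the z ↦ −z reflection is a symmetry, so z appears only in even powers; it's symmetric under y → −y, forcing even powers of y.
(c) From the axis intercepts and sections: no z-intercept at any integer in the box.
(d) Solving for integer coefficients yields p as stated.

2*x^2 + y^2 - 3*z^2 - 3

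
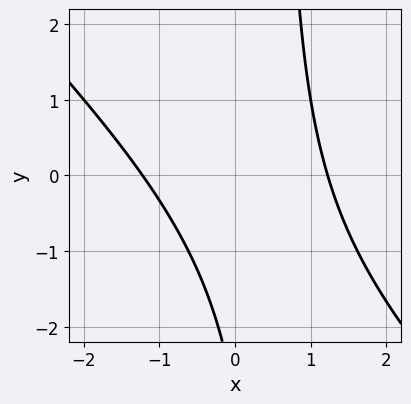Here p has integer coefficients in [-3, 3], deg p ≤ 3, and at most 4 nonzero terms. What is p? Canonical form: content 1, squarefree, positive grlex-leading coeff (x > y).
2*x^2 + 2*x*y - y - 3

1. The degree is 2 — no degree-1 curve has this shape.
2. From the axis intercepts and sections: it misses every integer gridline on the y-axis.
3. The integer polynomial consistent with all of this is the stated p.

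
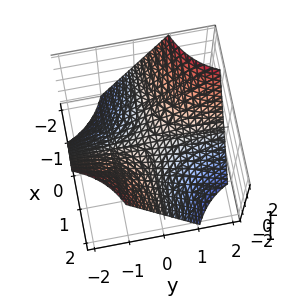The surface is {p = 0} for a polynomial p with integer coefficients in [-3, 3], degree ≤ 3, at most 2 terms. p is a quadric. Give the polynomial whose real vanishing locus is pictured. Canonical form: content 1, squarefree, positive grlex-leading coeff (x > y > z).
x*y + z

1. deg p = 2. A saddle surface; a quadric.
2. Against the integer gridlines: one z-axis crossing is at z = 0; every point of the y-axis in the box is on the surface.
3. Solving for integer coefficients yields p as stated. Check: (2, 0, 0) on the x-axis lies on the surface, and p(2, 0, 0) = 0. ✓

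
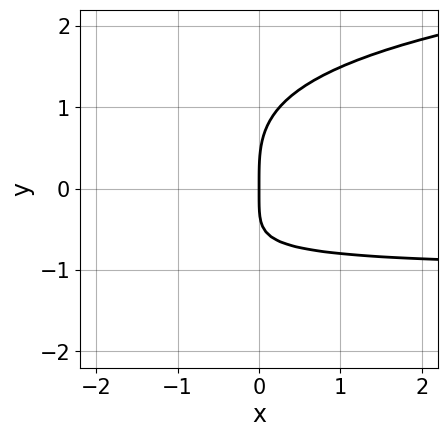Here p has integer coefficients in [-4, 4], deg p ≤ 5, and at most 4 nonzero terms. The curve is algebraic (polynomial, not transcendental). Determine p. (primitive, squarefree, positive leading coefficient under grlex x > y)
y^4 - 2*x*y - 2*x

deg p = 4. No degree-3 curve has this shape.
Observable constraints: it crosses the y-axis at the gridline y = 0; it crosses the x-axis at the gridline x = 0.
Assembling these constraints gives the stated polynomial.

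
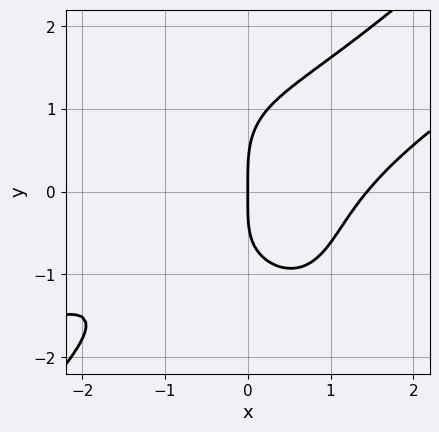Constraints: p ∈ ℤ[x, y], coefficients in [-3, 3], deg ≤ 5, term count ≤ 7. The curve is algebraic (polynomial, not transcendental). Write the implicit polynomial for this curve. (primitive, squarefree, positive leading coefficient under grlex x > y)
x^4 - 2*x^3*y + y^4 - x*y - 3*x

(a) Degree: a generic line meets the curve in up to 4 points, so deg p = 4.
(b) From the visible intercepts: it crosses the x-axis at the gridline x = 0; one y-axis crossing is at y = 0.
(c) Together with the visible shape, these determine p as stated.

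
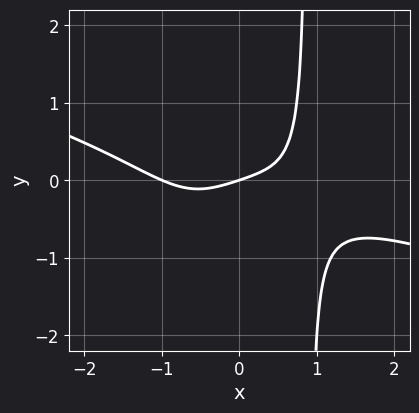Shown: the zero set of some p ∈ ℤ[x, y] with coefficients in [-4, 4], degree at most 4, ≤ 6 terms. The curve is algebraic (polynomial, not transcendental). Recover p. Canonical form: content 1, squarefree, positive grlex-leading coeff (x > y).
x^4 + 3*x^3*y + x*y + x - 3*y

1. Degree: a generic line meets the curve in up to 4 points, so deg p = 4.
2. Checking where it meets the axes: the x-axis gridline crossings are at x ∈ {-1, 0}; one y-axis crossing is at y = 0.
3. These observations pin down the coefficients.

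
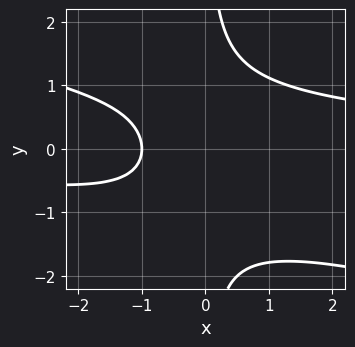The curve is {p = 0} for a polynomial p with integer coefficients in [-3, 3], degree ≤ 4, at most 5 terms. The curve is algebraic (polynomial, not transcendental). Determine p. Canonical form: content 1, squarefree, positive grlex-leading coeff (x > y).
x^2*y + 3*x*y^2 + x*y - 3*x - 3

1. The degree is 3 — a generic line meets the curve in up to 3 points.
2. From the axis intercepts and sections: it crosses the x-axis at the gridline x = -1; it misses every integer gridline on the y-axis.
3. Solving for integer coefficients yields p as stated.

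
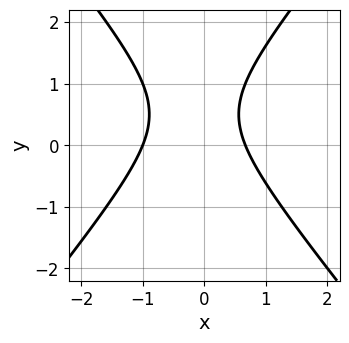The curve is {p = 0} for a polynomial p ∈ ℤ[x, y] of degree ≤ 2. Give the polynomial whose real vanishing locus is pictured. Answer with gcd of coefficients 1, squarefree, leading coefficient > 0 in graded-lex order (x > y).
First, the degree is 2 — the shape is more complex than any degree-1 curve.
Then, from the visible intercepts: it crosses the x-axis at the gridline x = -1; no y-intercept at any integer in the box.
Finally, solving for integer coefficients yields p as stated.

3*x^2 - 2*y^2 + x + 2*y - 2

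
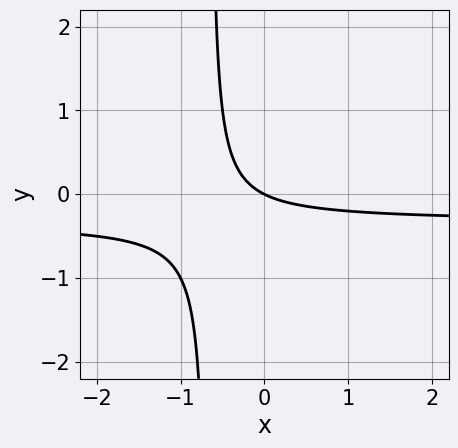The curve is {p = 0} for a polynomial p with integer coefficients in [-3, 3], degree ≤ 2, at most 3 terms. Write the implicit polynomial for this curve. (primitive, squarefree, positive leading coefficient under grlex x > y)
3*x*y + x + 2*y

Degree: a generic line meets the curve in up to 2 points, so deg p = 2.
Observable constraints: it crosses the y-axis at the gridline y = 0; one x-axis crossing is at x = 0.
Putting this together gives p.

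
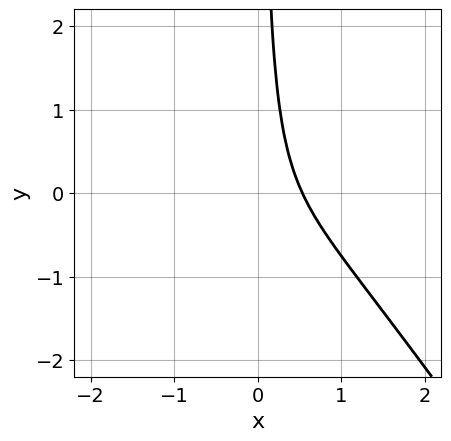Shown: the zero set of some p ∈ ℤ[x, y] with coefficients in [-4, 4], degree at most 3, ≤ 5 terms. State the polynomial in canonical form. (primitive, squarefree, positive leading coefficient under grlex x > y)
1. The degree is 3 — a generic line meets the curve in up to 3 points.
2. Against the integer gridlines: it misses every integer gridline on the y-axis.
3. Together with the visible shape, these determine p as stated.

3*x^3 + 2*x^2*y + 2*x*y + x - 1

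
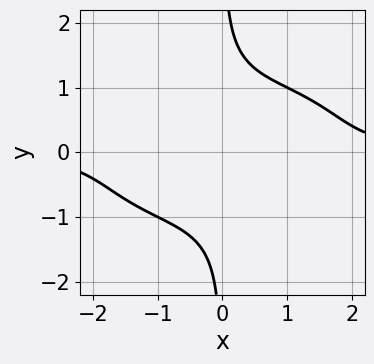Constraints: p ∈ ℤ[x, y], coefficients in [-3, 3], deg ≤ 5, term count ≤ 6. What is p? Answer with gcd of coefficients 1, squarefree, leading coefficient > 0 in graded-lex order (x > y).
x^3*y - x^2*y^2 + 3*x*y^3 - 3

First, degree: a generic line meets the curve in up to 4 points, so deg p = 4.
Then, from the axis intercepts and sections: the curve avoids every integer x-axis point in the box; the curve avoids every integer y-axis point in the box.
Finally, together with the visible shape, these determine p as stated.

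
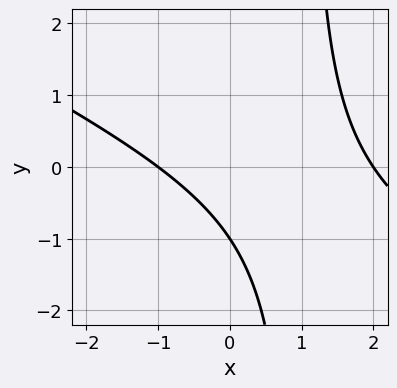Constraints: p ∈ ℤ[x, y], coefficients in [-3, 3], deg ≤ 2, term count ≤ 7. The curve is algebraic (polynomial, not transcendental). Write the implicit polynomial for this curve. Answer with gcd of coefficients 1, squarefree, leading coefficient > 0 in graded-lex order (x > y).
x^2 + 2*x*y - x - 2*y - 2

The degree is 2 — no degree-1 curve has this shape.
Against the integer gridlines: the x-axis gridline crossings are at x ∈ {-1, 2}; one y-axis crossing is at y = -1.
These observations pin down the coefficients.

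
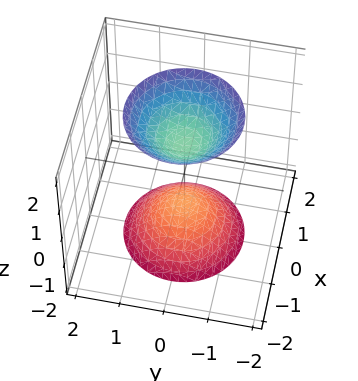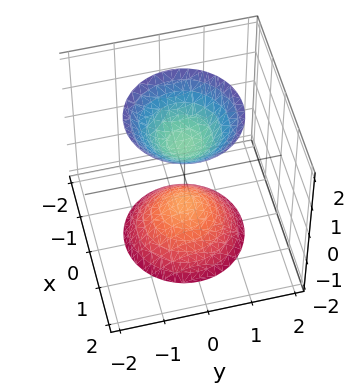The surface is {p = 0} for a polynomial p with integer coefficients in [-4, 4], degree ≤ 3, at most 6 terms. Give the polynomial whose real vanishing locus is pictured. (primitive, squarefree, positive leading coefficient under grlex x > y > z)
2*x^2 + 2*y^2 - z^2 + 1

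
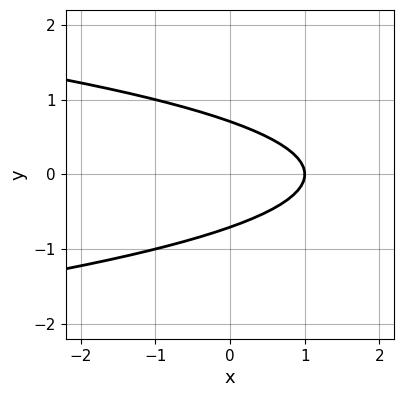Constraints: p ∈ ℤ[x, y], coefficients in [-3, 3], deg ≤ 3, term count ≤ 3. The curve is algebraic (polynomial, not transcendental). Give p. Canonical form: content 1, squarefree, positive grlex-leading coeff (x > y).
First, the degree is 2 — a generic line meets the curve in up to 2 points.
Then, symmetries: it's symmetric under y → −y, forcing even powers of y.
Next, reading off the gridlines: it crosses the x-axis at the gridline x = 1.
Finally, matching integer coefficients to the picture gives p.

2*y^2 + x - 1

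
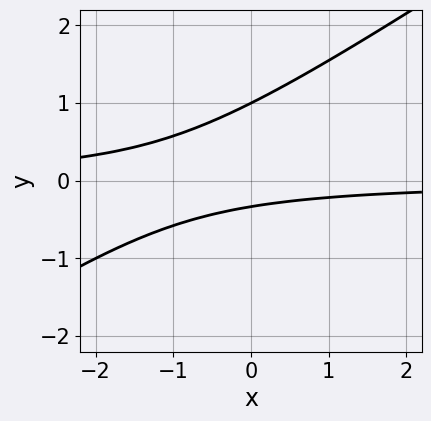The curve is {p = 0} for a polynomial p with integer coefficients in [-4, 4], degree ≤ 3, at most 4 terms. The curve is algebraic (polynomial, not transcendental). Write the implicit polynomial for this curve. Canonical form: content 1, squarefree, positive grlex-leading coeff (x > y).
2*x*y - 3*y^2 + 2*y + 1

The degree is 2 — a generic line meets the curve in up to 2 points.
From the visible intercepts: no x-intercept at any integer in the box; it meets the y-axis at y = 1 (among the integer gridlines).
Fitting integer coefficients to these (and the overall shape) gives p.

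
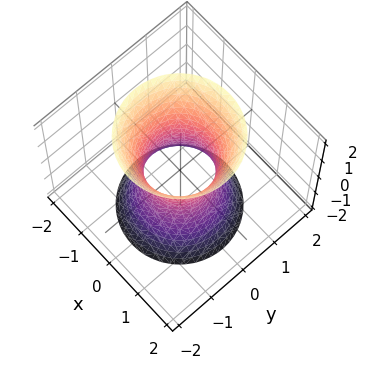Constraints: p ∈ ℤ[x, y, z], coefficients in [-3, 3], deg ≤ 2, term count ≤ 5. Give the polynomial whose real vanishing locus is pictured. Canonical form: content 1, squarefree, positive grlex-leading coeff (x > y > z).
3*x^2 + 3*y^2 - z^2 - 2

(a) deg p = 2. A generic line meets the surface in up to 2 points.
(b) Symmetries: the z-axis is an axis of rotation, so x and y enter only as x² + y².
(c) From the visible intercepts: a circular section at z = -2 has radius between 1 and 2; the surface avoids every integer z-axis point in the box.
(d) These observations pin down the coefficients.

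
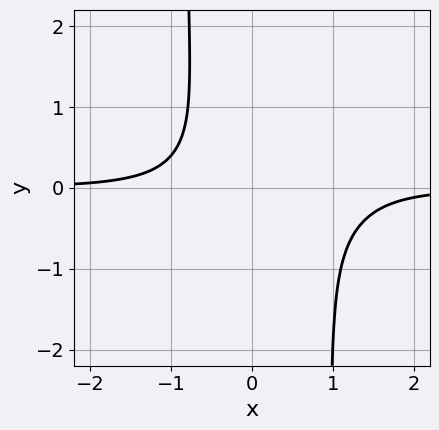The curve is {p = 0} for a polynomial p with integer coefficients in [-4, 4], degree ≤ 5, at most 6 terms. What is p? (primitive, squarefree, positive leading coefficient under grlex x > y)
First, the degree is 4 — the shape is more complex than any degree-3 curve.
Next, reading off the gridlines: no x-intercept at any integer in the box; no y-intercept at any integer in the box.
Finally, these observations pin down the coefficients.

3*x^3*y - 2*x^2*y^2 - 2*x^2*y + 2*y^2 + 2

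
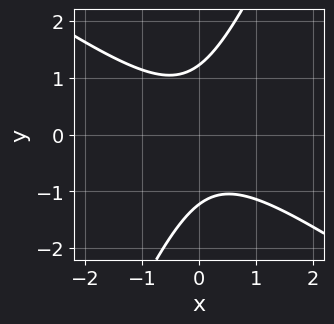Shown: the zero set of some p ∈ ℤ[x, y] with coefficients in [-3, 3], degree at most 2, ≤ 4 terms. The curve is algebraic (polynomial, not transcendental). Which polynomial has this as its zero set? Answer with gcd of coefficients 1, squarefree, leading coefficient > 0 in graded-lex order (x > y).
(a) deg p = 2. A generic line meets the curve in up to 2 points.
(b) Reading off the gridlines: no x-intercept at any integer in the box.
(c) Assembling these constraints gives the stated polynomial.

3*x^2 + 3*x*y - 2*y^2 + 3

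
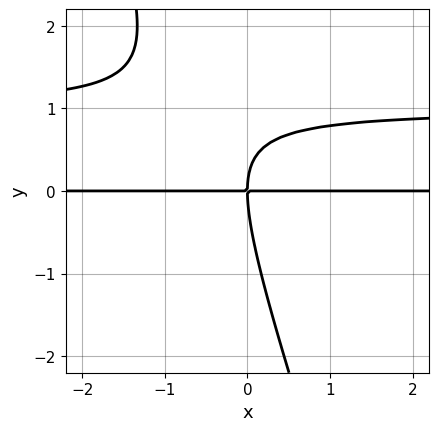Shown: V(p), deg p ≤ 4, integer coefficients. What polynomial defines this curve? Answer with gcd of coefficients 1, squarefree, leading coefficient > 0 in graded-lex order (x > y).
First, degree: a generic line meets the curve in up to 3 points, so deg p = 3.
Next, against the integer gridlines: the visible x-axis segment lies entirely on the curve; it meets the y-axis at y = 0 (among the integer gridlines).
Finally, fitting integer coefficients to these (and the overall shape) gives p.

3*x*y^2 + y^3 - 3*x*y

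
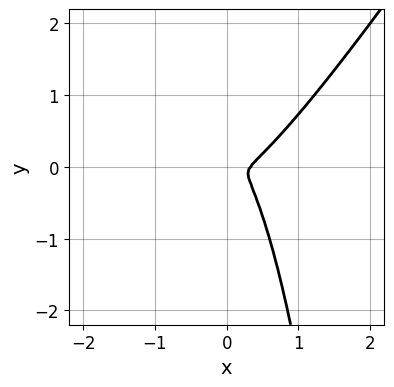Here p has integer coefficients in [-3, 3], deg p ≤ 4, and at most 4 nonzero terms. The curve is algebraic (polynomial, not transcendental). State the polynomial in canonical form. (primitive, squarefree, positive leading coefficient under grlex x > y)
3*x^3 - 2*x^2*y - x^2 - y^2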